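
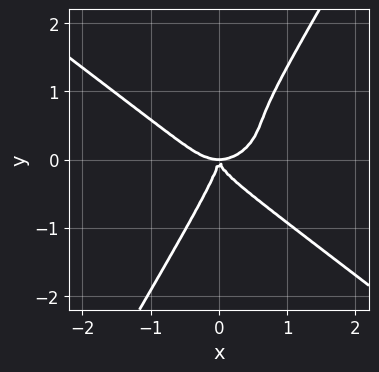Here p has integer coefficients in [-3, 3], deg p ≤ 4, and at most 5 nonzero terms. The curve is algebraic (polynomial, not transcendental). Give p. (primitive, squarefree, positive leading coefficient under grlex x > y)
2*x^4 + 3*x*y^3 - 2*y^4 - 2*x^2*y

1. The degree is 4 — no degree-3 curve has this shape.
2. From the axis intercepts and sections: one x-axis crossing is at x = 0; one y-axis crossing is at y = 0.
3. Solving for integer coefficients yields p as stated.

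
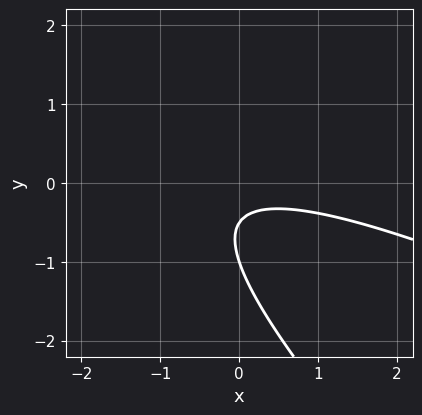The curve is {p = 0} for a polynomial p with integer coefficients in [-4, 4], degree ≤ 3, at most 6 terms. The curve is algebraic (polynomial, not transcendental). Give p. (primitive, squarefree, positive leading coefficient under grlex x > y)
x^2 + 3*x*y + 2*y^2 + 3*y + 1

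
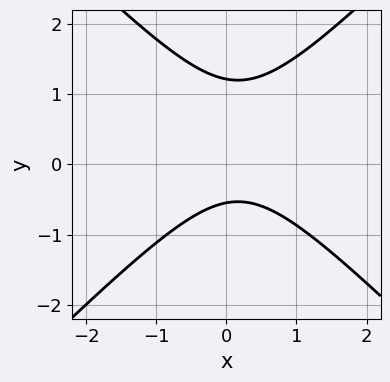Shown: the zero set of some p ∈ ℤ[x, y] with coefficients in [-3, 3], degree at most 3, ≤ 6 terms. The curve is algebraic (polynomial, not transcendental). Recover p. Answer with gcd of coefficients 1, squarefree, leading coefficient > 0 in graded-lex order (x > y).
3*x^2 - 3*y^2 - x + 2*y + 2

The degree is 2 — a generic line meets the curve in up to 2 points.
Observable constraints: the curve avoids every integer x-axis point in the box.
Solving for integer coefficients yields p as stated.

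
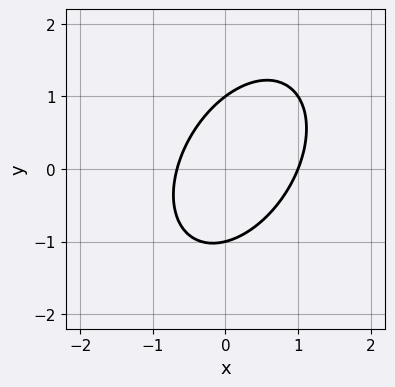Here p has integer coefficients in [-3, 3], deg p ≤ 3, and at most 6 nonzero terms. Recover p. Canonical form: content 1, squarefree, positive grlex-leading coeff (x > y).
(a) Degree: the shape is more complex than any degree-1 curve, so deg p = 2.
(b) Reading off the gridlines: the y-axis gridline crossings are at y ∈ {-1, 1}; one x-axis crossing is at x = 1.
(c) Solving for integer coefficients yields p as stated.

3*x^2 - 2*x*y + 2*y^2 - x - 2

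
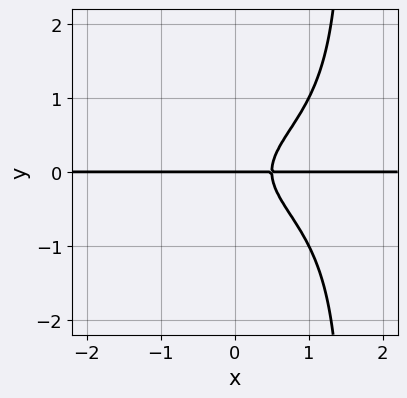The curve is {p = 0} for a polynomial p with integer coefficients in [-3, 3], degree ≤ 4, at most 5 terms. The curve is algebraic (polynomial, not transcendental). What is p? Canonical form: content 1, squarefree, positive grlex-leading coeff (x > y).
First, degree: the shape is more complex than any degree-3 curve, so deg p = 4.
Next, reading off the gridlines: it crosses the y-axis at the gridline y = 0; every point of the x-axis in the box is on the curve.
Finally, assembling these constraints gives the stated polynomial.

2*x*y^3 - 3*y^3 + 2*x*y - y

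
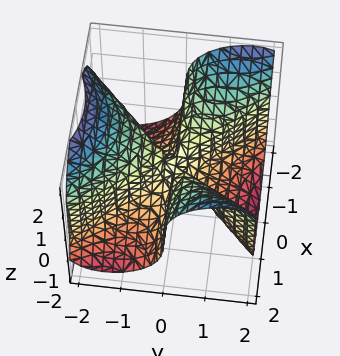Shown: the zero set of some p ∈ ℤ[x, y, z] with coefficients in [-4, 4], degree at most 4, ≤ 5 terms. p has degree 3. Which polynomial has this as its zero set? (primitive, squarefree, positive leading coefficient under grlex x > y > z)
3*x^2*y - 2*y^3 - 2*z^3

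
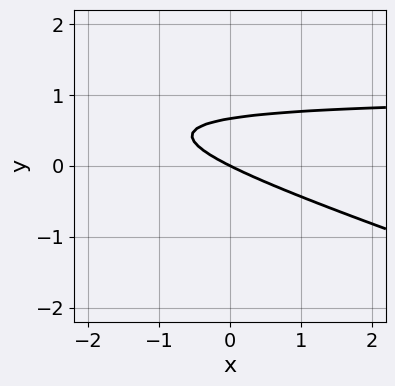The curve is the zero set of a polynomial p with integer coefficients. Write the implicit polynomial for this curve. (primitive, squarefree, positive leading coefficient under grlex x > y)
x*y + 3*y^2 - x - 2*y

(a) Degree: a generic line meets the curve in up to 2 points, so deg p = 2.
(b) Checking where it meets the axes: one y-axis crossing is at y = 0; it crosses the x-axis at the gridline x = 0.
(c) Solving for integer coefficients yields p as stated.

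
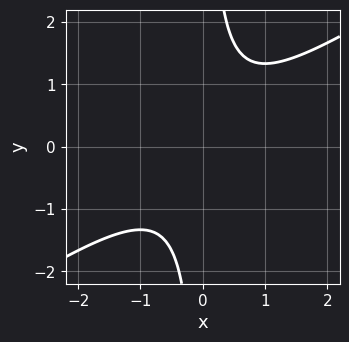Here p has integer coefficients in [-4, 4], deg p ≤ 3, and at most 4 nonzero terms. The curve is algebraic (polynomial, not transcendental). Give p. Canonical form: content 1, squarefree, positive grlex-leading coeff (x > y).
2*x^2 - 3*x*y + 2

(a) The degree is 2 — a generic line meets the curve in up to 2 points.
(b) Reading off the gridlines: the curve avoids every integer x-axis point in the box; it misses every integer gridline on the y-axis.
(c) Solving for integer coefficients yields p as stated.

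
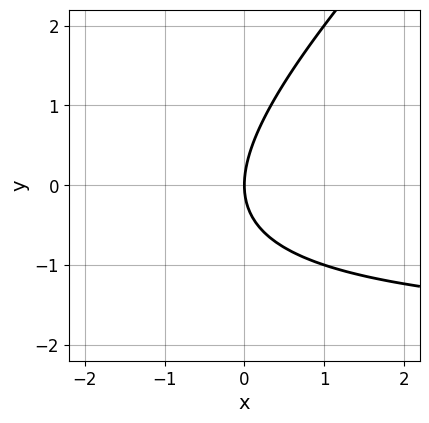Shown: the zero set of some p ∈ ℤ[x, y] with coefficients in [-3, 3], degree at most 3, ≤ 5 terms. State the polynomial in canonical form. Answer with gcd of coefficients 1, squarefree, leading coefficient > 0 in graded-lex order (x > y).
x*y - y^2 + 2*x

1. The degree is 2 — the shape is more complex than any degree-1 curve.
2. Checking where it meets the axes: it crosses the x-axis at the gridline x = 0; it meets the y-axis at y = 0 (among the integer gridlines).
3. Solving for integer coefficients yields p as stated.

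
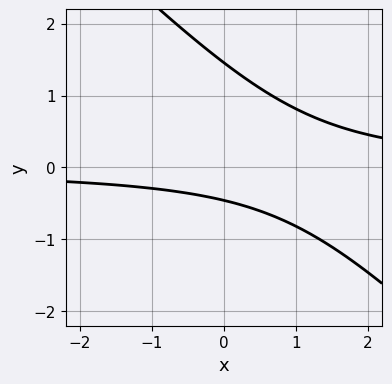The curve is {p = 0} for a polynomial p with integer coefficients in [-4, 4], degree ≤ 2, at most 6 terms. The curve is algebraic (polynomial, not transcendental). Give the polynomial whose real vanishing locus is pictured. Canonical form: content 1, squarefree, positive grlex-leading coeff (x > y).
3*x*y + 3*y^2 - 3*y - 2

First, degree: the shape is more complex than any degree-1 curve, so deg p = 2.
Next, observable constraints: it misses every integer gridline on the x-axis.
Finally, assembling these constraints gives the stated polynomial.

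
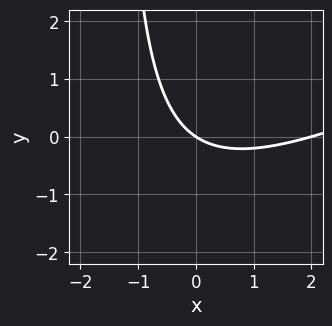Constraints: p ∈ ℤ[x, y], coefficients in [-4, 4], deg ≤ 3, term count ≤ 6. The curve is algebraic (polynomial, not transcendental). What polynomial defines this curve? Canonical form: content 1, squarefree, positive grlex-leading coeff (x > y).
x^2 - 2*x*y - 2*x - 3*y

deg p = 2. No degree-1 curve has this shape.
Reading off the gridlines: one y-axis crossing is at y = 0; the x-axis gridline crossings are at x ∈ {0, 2}.
Matching integer coefficients to the picture gives p.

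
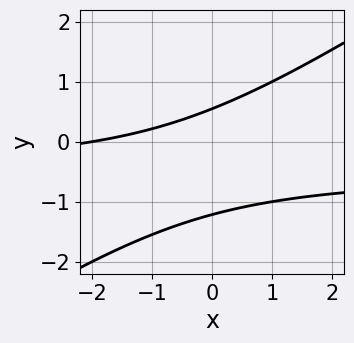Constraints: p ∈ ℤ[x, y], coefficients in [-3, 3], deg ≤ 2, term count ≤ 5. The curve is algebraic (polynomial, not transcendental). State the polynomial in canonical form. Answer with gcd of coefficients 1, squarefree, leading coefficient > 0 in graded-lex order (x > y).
Degree: the shape is more complex than any degree-1 curve, so deg p = 2.
Against the integer gridlines: it crosses the x-axis at the gridline x = -2.
Putting this together gives p.

2*x*y - 3*y^2 + x - 2*y + 2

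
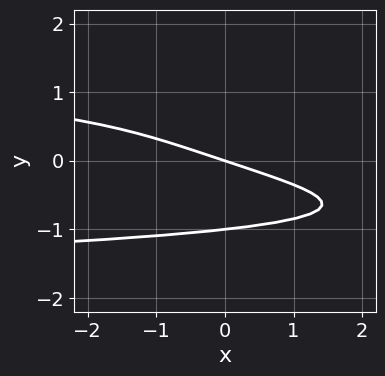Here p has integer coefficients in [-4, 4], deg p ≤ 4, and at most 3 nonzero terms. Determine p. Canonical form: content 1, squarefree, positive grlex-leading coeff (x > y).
First, degree: a generic line meets the curve in up to 4 points, so deg p = 4.
Then, reading off the gridlines: among the integer gridlines, it crosses the y-axis at y ∈ {-1, 0}; one x-axis crossing is at x = 0.
Finally, putting this together gives p.

3*y^4 + x + 3*y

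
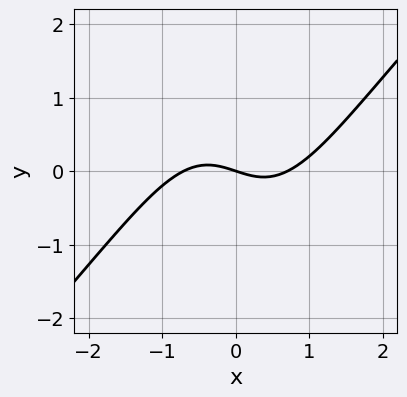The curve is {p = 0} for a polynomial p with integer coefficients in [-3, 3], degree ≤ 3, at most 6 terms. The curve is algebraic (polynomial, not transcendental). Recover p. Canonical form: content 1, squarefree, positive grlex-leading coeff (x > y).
(a) deg p = 3.
(b) Reading off the gridlines: it crosses the x-axis at the gridline x = 0; one y-axis crossing is at y = 0.
(c) Fitting integer coefficients to these (and the overall shape) gives p.

2*x^3 - 2*x^2*y - x - 3*y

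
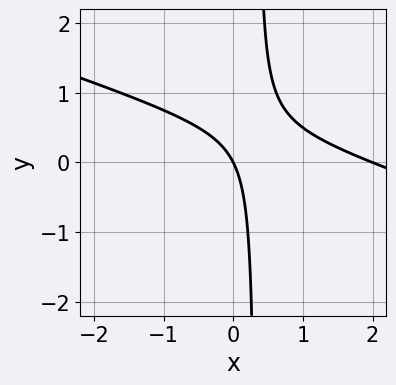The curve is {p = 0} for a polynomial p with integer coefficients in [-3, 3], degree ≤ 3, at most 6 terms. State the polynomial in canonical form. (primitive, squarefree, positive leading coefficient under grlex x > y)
x^2 + 3*x*y - 2*x - y

deg p = 2.
From the visible intercepts: it meets the y-axis at y = 0 (among the integer gridlines); among the integer gridlines, it crosses the x-axis at x ∈ {0, 2}.
Solving for integer coefficients yields p as stated.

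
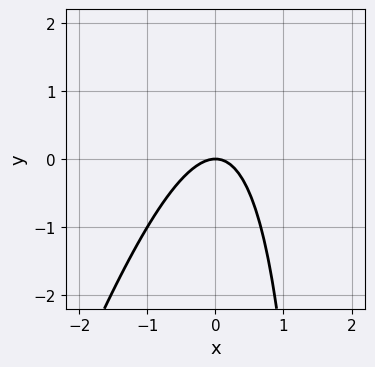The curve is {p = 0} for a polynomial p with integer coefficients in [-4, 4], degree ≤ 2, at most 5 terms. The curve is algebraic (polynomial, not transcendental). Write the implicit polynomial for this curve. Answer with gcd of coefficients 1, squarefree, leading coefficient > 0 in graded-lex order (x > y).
deg p = 2.
Checking where it meets the axes: one x-axis crossing is at x = 0; it meets the y-axis at y = 0 (among the integer gridlines).
These observations pin down the coefficients.

3*x^2 - x*y + 2*y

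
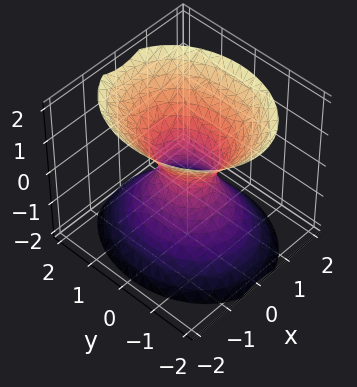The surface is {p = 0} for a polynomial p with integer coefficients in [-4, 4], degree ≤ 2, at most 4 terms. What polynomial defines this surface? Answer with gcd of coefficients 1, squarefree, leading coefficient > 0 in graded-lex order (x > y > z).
First, the degree is 2 — an hourglass — one-sheet hyperboloid; a quadric.
Then, symmetries: it's symmetric under z → −z, forcing even powers of z; mirror symmetry y ↦ −y ⇒ only even powers of y; mirror symmetry x ↦ −x ⇒ only even powers of x.
Next, from the visible intercepts: no z-intercept at any integer in the box.
Finally, the integer polynomial consistent with all of this is the stated p.

3*x^2 + 2*y^2 - 2*z^2 - 1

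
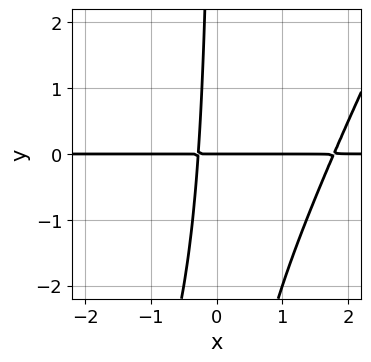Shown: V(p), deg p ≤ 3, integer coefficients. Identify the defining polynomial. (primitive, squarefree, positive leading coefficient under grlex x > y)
(a) The degree is 3 — a generic line meets the curve in up to 3 points.
(b) Observable constraints: it crosses the y-axis at the gridline y = 0; every point of the x-axis in the box is on the curve.
(c) Together with the visible shape, these determine p as stated.

2*x^2*y - x*y^2 - 3*x*y - y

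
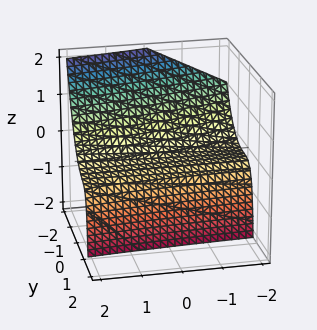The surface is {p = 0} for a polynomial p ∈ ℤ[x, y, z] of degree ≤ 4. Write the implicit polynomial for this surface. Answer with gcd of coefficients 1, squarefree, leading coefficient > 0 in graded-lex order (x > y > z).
x*y^2 - 2*y^3 + 3*y*z - 3*z - 1

First, degree: the shape is more complex than any degree-2 surface, so deg p = 3.
Then, reading off the gridlines: no x-intercept at any integer in the box.
Finally, these observations pin down the coefficients.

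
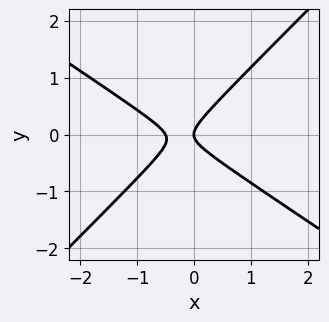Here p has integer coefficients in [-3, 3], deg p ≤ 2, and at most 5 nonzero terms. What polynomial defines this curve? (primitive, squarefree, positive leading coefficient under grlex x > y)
deg p = 2.
Checking where it meets the axes: one x-axis crossing is at x = 0; it crosses the y-axis at the gridline y = 0.
The integer polynomial consistent with all of this is the stated p.

2*x^2 + x*y - 3*y^2 + x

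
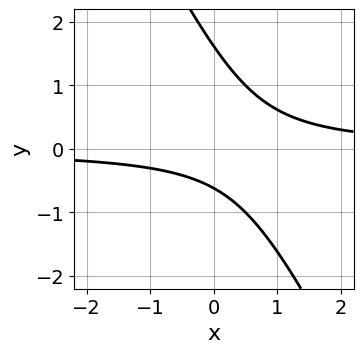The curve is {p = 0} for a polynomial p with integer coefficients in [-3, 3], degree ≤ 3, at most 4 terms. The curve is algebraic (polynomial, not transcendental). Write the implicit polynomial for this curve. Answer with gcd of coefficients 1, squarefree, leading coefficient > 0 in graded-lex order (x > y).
1. The degree is 2 — the shape is more complex than any degree-1 curve.
2. Checking where it meets the axes: it misses every integer gridline on the x-axis.
3. Solving for integer coefficients yields p as stated.

2*x*y + y^2 - y - 1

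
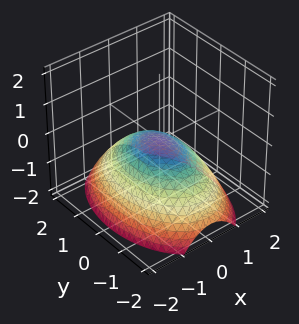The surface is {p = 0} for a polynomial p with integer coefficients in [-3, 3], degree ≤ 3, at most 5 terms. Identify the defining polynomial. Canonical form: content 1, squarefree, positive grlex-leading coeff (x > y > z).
2*x^2 + y^2 + 3*z

deg p = 2.
Symmetries: the y ↦ −y reflection is a symmetry, so y appears only in even powers; the x ↦ −x reflection is a symmetry, so x appears only in even powers.
From the visible intercepts: it meets the y-axis at y = 0 (among the integer gridlines); it crosses the x-axis at the gridline x = 0; one z-axis crossing is at z = 0.
Putting this together gives p.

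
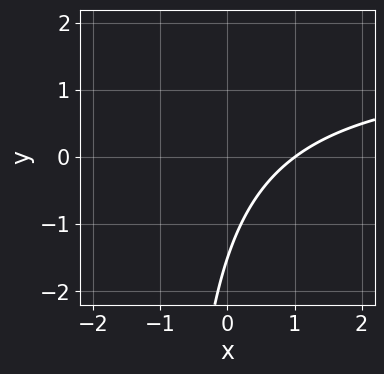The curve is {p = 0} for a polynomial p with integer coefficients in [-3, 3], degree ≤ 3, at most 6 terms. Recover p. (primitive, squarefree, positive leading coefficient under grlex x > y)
2*x*y - 3*x + 2*y + 3

First, the degree is 2 — no degree-1 curve has this shape.
Next, from the visible intercepts: it crosses the x-axis at the gridline x = 1.
Finally, together with the visible shape, these determine p as stated.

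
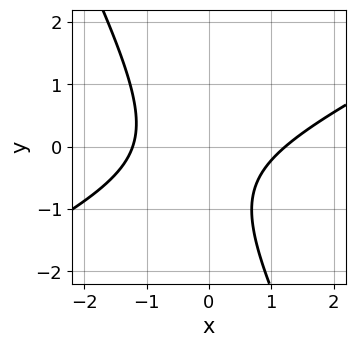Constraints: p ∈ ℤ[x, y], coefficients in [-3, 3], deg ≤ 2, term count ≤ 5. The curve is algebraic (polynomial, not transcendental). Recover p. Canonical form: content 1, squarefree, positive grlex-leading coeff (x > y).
(a) Degree: no degree-1 curve has this shape, so deg p = 2.
(b) Observable constraints: it misses every integer gridline on the y-axis.
(c) Putting this together gives p.

2*x^2 - 3*x*y - 2*y^2 - 2*y - 3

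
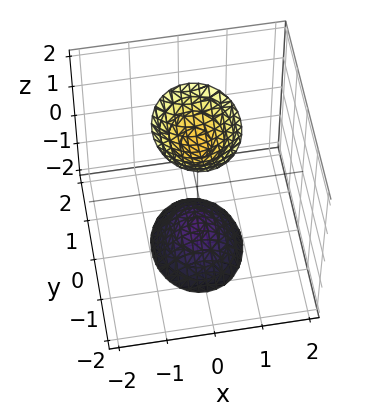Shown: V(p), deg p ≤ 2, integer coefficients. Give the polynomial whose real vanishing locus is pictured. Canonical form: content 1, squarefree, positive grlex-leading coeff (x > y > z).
3*x^2 + 2*y^2 - z^2 + 2

(a) There are 2 components.
(b) Degree: two sheets facing apart; a quadric, so deg p = 2.
(c) Symmetries: it's symmetric under y → −y, forcing even powers of y; mirror symmetry x ↦ −x ⇒ only even powers of x; mirror symmetry z ↦ −z ⇒ only even powers of z.
(d) Against the integer gridlines: it misses every integer gridline on the y-axis; it misses every integer gridline on the x-axis.
(e) Solving for integer coefficients yields p as stated.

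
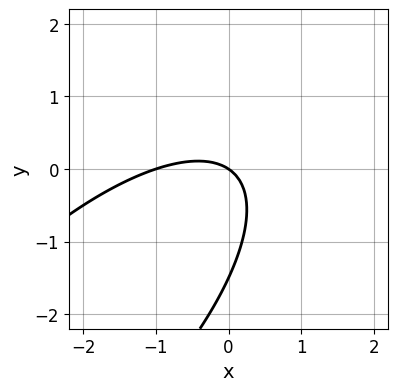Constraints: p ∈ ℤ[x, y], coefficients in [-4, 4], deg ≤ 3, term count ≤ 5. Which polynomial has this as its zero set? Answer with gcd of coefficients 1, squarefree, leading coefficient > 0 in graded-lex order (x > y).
(a) The degree is 2 — a generic line meets the curve in up to 2 points.
(b) Observable constraints: among the integer gridlines, it crosses the x-axis at x ∈ {-1, 0}; one y-axis crossing is at y = 0.
(c) Fitting integer coefficients to these (and the overall shape) gives p.

2*x^2 - 3*x*y + 2*y^2 + 2*x + 3*y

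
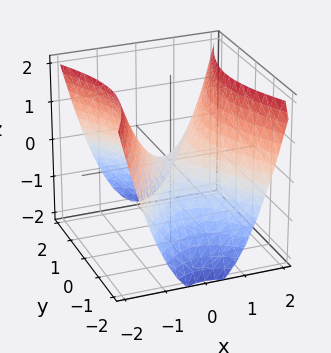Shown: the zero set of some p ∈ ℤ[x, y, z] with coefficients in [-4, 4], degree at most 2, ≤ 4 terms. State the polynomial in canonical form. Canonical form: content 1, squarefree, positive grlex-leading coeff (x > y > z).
First, deg p = 2.
Then, symmetries: the x ↦ −x reflection is a symmetry, so x appears only in even powers; it's symmetric under y → −y, forcing even powers of y.
Then, from the axis intercepts and sections: it crosses the x-axis at the gridline x = 0; it meets the y-axis at y = 0 (among the integer gridlines).
Finally, assembling these constraints gives the stated polynomial.

2*x^2 - y^2 - 2*z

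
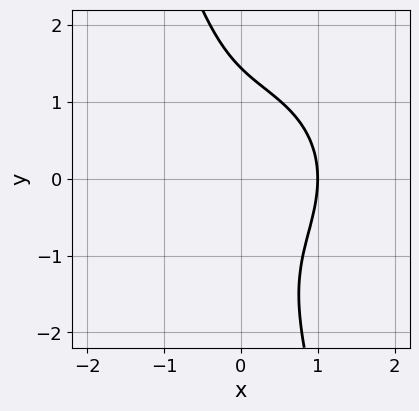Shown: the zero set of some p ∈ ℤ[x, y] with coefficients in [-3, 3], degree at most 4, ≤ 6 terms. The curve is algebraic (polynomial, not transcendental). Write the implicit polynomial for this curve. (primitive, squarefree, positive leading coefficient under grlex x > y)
The degree is 3 — a generic line meets the curve in up to 3 points.
From the visible intercepts: it meets the x-axis at x = 1 (among the integer gridlines).
These observations pin down the coefficients.

3*x^3 + 3*x*y^2 + y^3 - 3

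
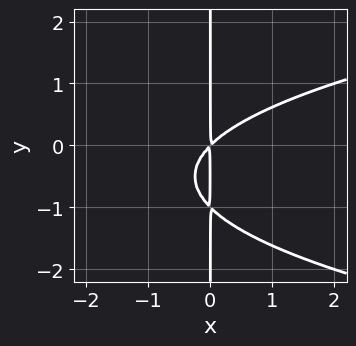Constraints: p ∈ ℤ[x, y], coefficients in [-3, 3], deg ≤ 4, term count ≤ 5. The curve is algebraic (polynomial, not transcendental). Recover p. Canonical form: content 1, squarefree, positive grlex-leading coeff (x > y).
x*y^2 - x^2 + x*y

(a) deg p = 3.
(b) From the axis intercepts and sections: every point of the y-axis in the box is on the curve.
(c) The integer polynomial consistent with all of this is the stated p.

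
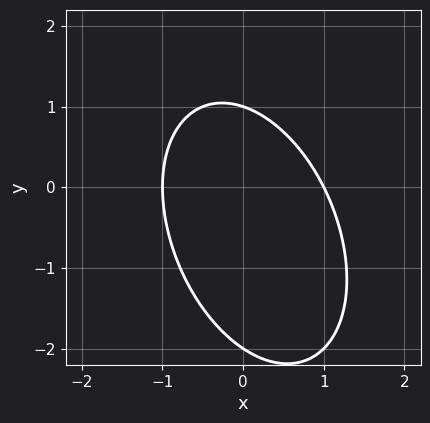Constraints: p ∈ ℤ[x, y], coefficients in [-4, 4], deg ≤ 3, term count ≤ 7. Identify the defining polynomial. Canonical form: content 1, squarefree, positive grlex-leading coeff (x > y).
1. Degree: a generic line meets the curve in up to 2 points, so deg p = 2.
2. Checking where it meets the axes: among the integer gridlines, it crosses the x-axis at x ∈ {-1, 1}; among the integer gridlines, it crosses the y-axis at y ∈ {-2, 1}.
3. These observations pin down the coefficients.

2*x^2 + x*y + y^2 + y - 2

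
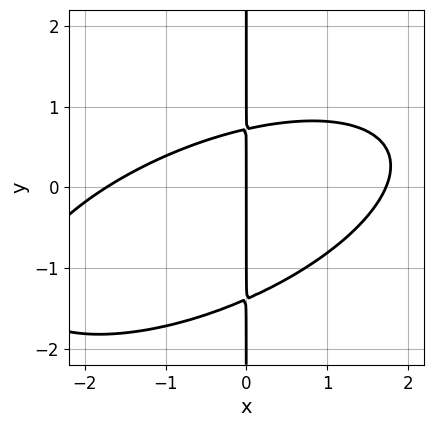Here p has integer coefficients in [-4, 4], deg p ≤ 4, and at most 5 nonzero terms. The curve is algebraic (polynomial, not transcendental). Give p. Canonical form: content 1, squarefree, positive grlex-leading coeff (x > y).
The degree is 3 — the shape is more complex than any degree-2 curve.
Checking where it meets the axes: one x-axis crossing is at x = 0; the visible y-axis segment lies entirely on the curve.
These observations pin down the coefficients.

x^3 - 2*x^2*y + 3*x*y^2 + 2*x*y - 3*x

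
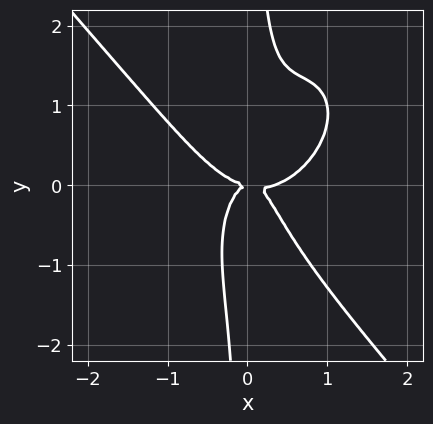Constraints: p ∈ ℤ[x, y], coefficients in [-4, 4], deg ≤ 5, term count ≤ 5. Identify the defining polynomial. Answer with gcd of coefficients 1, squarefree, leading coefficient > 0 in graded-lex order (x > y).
3*x^4 + 2*x*y^3 - x^3 - 3*x^2*y - y^2

(a) Degree: no degree-3 curve has this shape, so deg p = 4.
(b) Against the integer gridlines: it meets the y-axis at y = 0 (among the integer gridlines); one x-axis crossing is at x = 0.
(c) The integer polynomial consistent with all of this is the stated p.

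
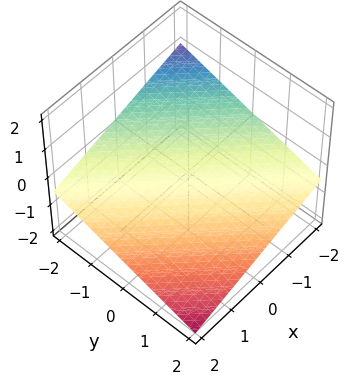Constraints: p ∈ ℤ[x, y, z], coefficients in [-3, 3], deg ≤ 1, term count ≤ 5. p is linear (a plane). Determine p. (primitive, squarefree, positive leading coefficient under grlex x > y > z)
x + y + 3*z + 2

1. Degree: the surface is flat (a plane), so deg p = 1.
2. From the axis intercepts and sections: one y-axis crossing is at y = -2; it meets the x-axis at x = -2 (among the integer gridlines).
3. Together with the visible shape, these determine p as stated.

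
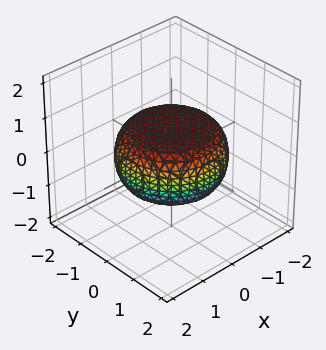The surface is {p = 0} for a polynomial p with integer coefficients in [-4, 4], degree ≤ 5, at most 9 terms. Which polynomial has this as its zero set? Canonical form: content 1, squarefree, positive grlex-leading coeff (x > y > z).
1. Degree: no degree-3 surface has this shape, so deg p = 4.
2. By symmetry, the z-axis is an axis of rotation, so x and y enter only as x² + y².
3. Checking where it meets the axes: a circular section at z = 0 has radius between 1 and 2.
4. The integer polynomial consistent with all of this is the stated p.

x^4 + 2*x^2*y^2 + y^4 - x^2 - y^2 + 3*z^2 - 2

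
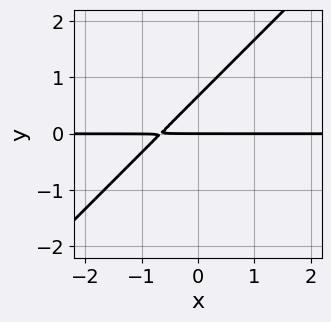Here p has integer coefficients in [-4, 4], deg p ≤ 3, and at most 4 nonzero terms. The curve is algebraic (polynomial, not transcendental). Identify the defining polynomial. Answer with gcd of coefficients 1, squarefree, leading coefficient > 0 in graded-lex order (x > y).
3*x*y - 3*y^2 + 2*y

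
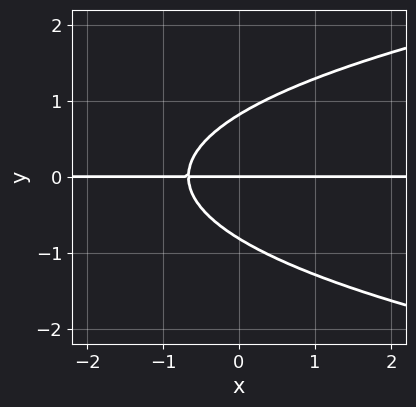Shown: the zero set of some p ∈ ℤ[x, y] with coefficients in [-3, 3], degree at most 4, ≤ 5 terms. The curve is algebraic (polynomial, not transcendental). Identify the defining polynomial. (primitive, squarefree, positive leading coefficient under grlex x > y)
deg p = 3. A generic line meets the curve in up to 3 points.
Checking where it meets the axes: one y-axis crossing is at y = 0; the visible x-axis segment lies entirely on the curve.
Fitting integer coefficients to these (and the overall shape) gives p.

3*y^3 - 3*x*y - 2*y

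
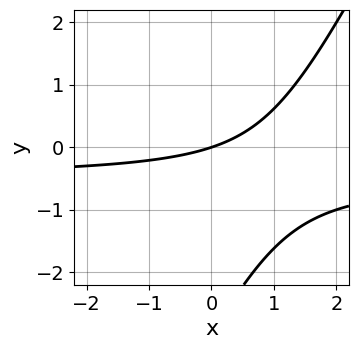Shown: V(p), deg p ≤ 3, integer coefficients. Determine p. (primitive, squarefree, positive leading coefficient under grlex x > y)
2*x*y - y^2 + x - 3*y

(a) deg p = 2. The shape is more complex than any degree-1 curve.
(b) Reading off the gridlines: it crosses the y-axis at the gridline y = 0; it meets the x-axis at x = 0 (among the integer gridlines).
(c) These observations pin down the coefficients.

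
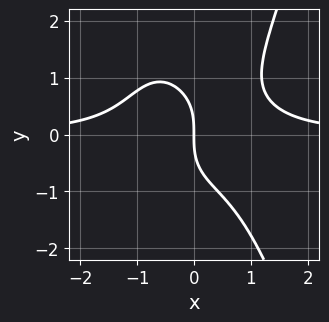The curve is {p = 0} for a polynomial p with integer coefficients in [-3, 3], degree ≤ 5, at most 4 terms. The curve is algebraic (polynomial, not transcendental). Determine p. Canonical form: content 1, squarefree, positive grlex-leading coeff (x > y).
(a) Degree: a generic line meets the curve in up to 4 points, so deg p = 4.
(b) Observable constraints: one x-axis crossing is at x = 0; it meets the y-axis at y = 0 (among the integer gridlines).
(c) Fitting integer coefficients to these (and the overall shape) gives p.

2*x^3*y - y^3 - 2*x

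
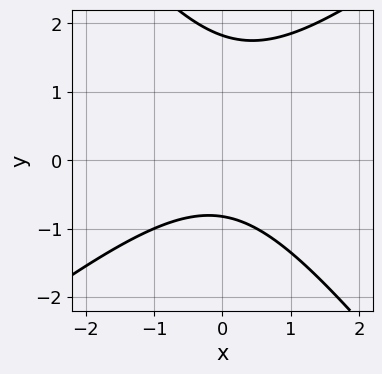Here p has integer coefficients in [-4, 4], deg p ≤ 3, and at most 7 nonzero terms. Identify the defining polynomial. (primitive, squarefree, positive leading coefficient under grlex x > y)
2*x^2 - x*y - 2*y^2 + 2*y + 3

1. Degree: a generic line meets the curve in up to 2 points, so deg p = 2.
2. From the axis intercepts and sections: no x-intercept at any integer in the box.
3. Matching integer coefficients to the picture gives p.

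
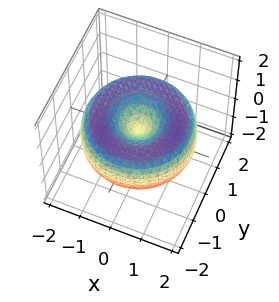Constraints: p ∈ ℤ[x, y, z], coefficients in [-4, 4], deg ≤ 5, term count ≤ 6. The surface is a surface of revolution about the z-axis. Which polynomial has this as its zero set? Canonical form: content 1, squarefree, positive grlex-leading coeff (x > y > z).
(a) Degree: the shape is more complex than any degree-3 surface, so deg p = 4.
(b) Symmetries: rotational symmetry about the z-axis ⇒ p depends on x, y only through x² + y².
(c) Observable constraints: it meets the z-axis at z = 0 (among the integer gridlines); it crosses the x-axis at the gridline x = 0.
(d) Together with the visible shape, these determine p as stated.

x^4 + 2*x^2*y^2 + y^4 - 3*x^2 - 3*y^2 + 3*z^2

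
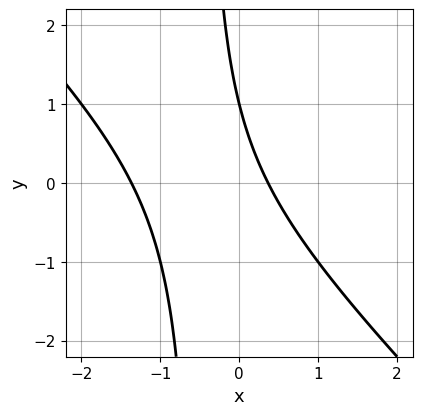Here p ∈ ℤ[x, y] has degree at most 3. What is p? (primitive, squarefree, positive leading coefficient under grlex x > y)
1. Degree: no degree-1 curve has this shape, so deg p = 2.
2. Reading off the gridlines: one y-axis crossing is at y = 1.
3. Assembling these constraints gives the stated polynomial.

2*x^2 + 2*x*y + 2*x + y - 1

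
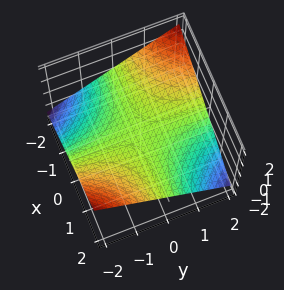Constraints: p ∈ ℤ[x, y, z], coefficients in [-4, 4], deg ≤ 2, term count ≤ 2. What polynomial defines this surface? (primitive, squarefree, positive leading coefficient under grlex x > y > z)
x*y + 3*z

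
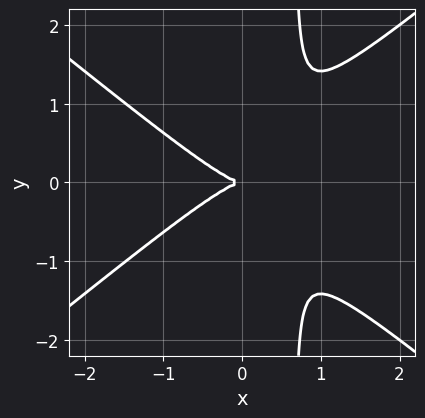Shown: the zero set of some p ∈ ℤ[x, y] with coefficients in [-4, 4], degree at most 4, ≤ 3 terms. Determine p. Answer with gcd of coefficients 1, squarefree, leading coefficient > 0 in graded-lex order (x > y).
First, deg p = 3. No degree-2 curve has this shape.
Then, symmetries: it's symmetric under y → −y, forcing even powers of y.
Next, from the axis intercepts and sections: it crosses the x-axis at the gridline x = 0; it meets the y-axis at y = 0 (among the integer gridlines).
Finally, assembling these constraints gives the stated polynomial.

2*x^3 - 3*x*y^2 + 2*y^2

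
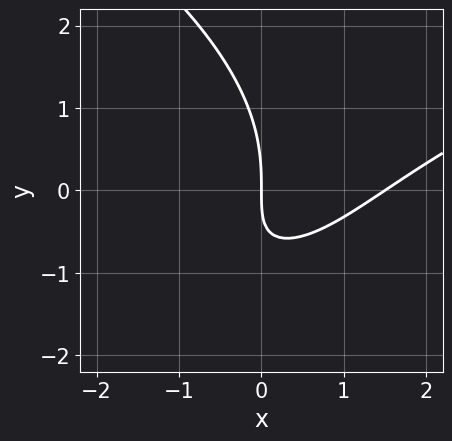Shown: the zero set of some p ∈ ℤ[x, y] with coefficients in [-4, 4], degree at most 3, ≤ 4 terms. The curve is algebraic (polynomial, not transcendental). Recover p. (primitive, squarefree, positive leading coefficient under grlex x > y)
deg p = 3.
Reading off the gridlines: it meets the y-axis at y = 0 (among the integer gridlines); it meets the x-axis at x = 0 (among the integer gridlines).
Fitting integer coefficients to these (and the overall shape) gives p.

y^3 - 2*x^2 + 3*x*y + 3*x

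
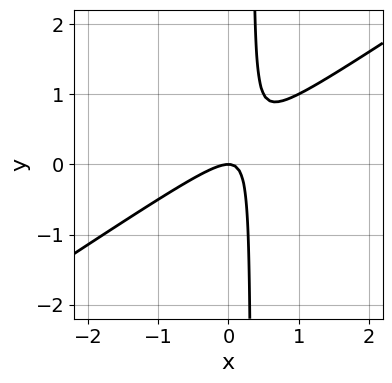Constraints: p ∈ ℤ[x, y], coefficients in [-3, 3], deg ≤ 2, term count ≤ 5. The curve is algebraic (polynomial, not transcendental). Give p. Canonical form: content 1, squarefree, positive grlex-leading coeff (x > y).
2*x^2 - 3*x*y + y

(a) The degree is 2 — the shape is more complex than any degree-1 curve.
(b) From the axis intercepts and sections: one y-axis crossing is at y = 0; it meets the x-axis at x = 0 (among the integer gridlines).
(c) Fitting integer coefficients to these (and the overall shape) gives p.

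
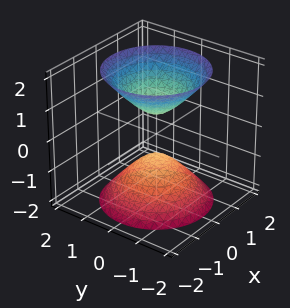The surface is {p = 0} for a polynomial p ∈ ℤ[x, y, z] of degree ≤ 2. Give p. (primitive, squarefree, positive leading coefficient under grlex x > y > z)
The picture has 2 separate pieces. Treating them together as one polynomial.
deg p = 2. Two sheets facing apart; a quadric.
Symmetry: the z-axis is an axis of rotation, so x and y enter only as x² + y²; it's symmetric under z → −z, forcing even powers of z.
Observable constraints: no y-intercept at any integer in the box; a circular section at z = 2 has radius between 1 and 2.
The integer polynomial consistent with all of this is the stated p.

3*x^2 + 3*y^2 - 2*z^2 + 1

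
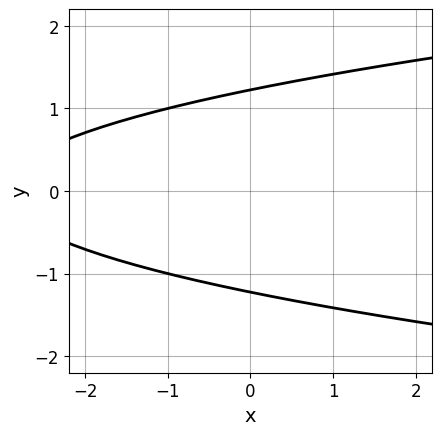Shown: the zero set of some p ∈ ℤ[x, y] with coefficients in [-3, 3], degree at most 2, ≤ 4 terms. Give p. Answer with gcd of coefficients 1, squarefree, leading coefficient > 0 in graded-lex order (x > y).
2*y^2 - x - 3

(a) Degree: a generic line meets the curve in up to 2 points, so deg p = 2.
(b) Symmetries: it's symmetric under y → −y, forcing even powers of y.
(c) Observable constraints: the curve avoids every integer x-axis point in the box.
(d) The integer polynomial consistent with all of this is the stated p.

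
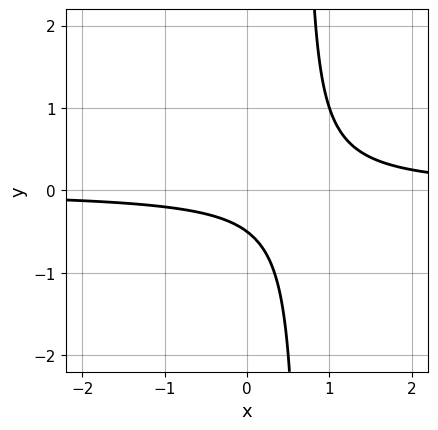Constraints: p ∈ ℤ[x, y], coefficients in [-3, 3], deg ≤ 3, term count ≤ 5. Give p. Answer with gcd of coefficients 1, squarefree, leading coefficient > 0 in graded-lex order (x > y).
3*x*y - 2*y - 1

Degree: a generic line meets the curve in up to 2 points, so deg p = 2.
Against the integer gridlines: the curve avoids every integer x-axis point in the box.
These observations pin down the coefficients.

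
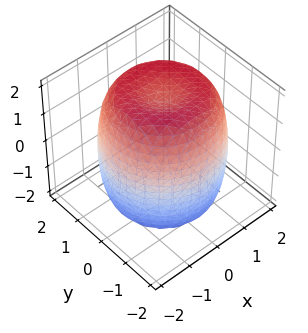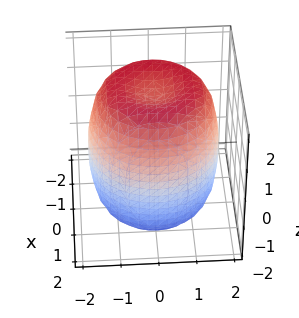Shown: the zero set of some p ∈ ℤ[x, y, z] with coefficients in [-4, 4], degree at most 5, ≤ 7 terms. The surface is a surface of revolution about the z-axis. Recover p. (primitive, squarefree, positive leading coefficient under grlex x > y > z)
x^4 + 2*x^2*y^2 + y^4 - 2*x^2 - 2*y^2 + z^2 - 3

1. The degree is 4 — a generic line meets the surface in up to 4 points.
2. Symmetries: every cross-section ⟂ z is a circle, so x, y appear only via x² + y².
3. From the axis intercepts and sections: a circular section at z = 0 has radius between 1 and 2.
4. These observations pin down the coefficients.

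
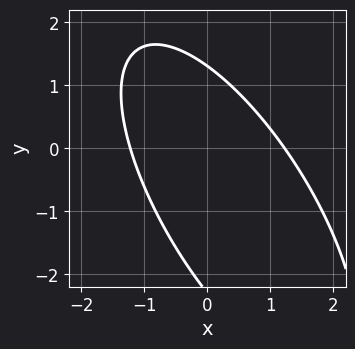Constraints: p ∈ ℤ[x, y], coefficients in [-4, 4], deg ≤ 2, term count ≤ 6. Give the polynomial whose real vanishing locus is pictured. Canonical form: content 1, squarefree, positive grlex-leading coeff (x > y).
2*x^2 + 2*x*y + y^2 + y - 3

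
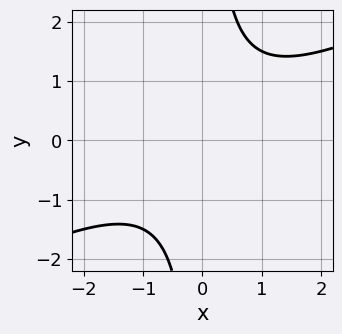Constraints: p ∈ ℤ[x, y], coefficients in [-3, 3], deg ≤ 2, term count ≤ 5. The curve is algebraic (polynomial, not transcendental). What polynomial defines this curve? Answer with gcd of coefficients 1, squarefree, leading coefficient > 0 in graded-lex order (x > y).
First, the degree is 2 — a generic line meets the curve in up to 2 points.
Then, observable constraints: no y-intercept at any integer in the box; it misses every integer gridline on the x-axis.
Finally, together with the visible shape, these determine p as stated.

x^2 - 2*x*y + 2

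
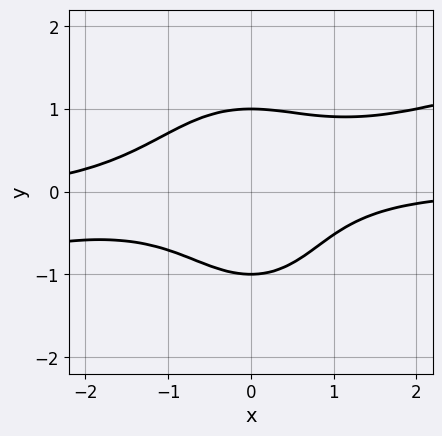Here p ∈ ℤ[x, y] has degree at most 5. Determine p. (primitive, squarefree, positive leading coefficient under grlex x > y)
1. Degree: the shape is more complex than any degree-3 curve, so deg p = 4.
2. Observable constraints: it misses every integer gridline on the x-axis; among the integer gridlines, it crosses the y-axis at y ∈ {-1, 1}.
3. Matching integer coefficients to the picture gives p.

x^3*y - 3*x^2*y^2 - 2*y^4 + x^2*y + 2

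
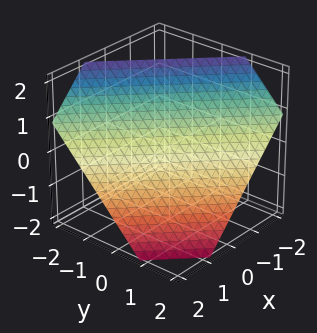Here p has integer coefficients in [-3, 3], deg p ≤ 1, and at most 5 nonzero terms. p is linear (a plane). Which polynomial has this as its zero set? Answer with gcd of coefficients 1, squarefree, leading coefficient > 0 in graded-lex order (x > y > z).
The degree is 1 — every cross-section is a straight line — this is a plane.
Solving for integer coefficients yields p as stated.

3*x + 3*y + 3*z - 2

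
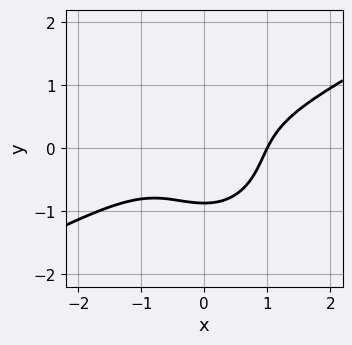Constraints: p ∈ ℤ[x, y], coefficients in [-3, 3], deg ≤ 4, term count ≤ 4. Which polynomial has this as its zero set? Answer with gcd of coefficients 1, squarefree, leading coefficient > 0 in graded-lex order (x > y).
2*x^3 - 3*x^2*y - 3*y^3 - 2

1. Degree: no degree-2 curve has this shape, so deg p = 3.
2. From the axis intercepts and sections: one x-axis crossing is at x = 1.
3. These observations pin down the coefficients.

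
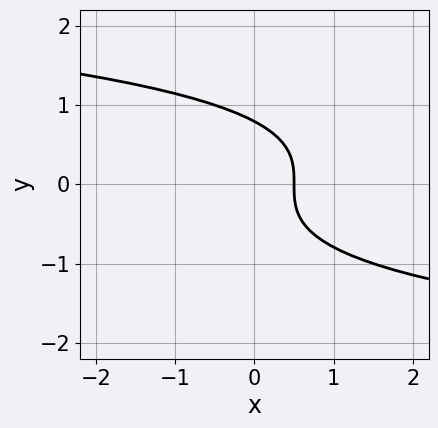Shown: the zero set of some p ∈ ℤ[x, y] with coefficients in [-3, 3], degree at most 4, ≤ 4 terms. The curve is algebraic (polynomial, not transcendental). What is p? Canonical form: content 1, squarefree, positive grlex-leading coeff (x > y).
(a) deg p = 3.
(b) The integer polynomial consistent with all of this is the stated p.

2*y^3 + 2*x - 1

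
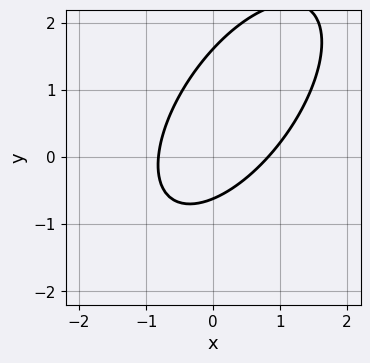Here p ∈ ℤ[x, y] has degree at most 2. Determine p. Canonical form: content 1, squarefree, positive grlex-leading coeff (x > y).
3*x^2 - 3*x*y + 2*y^2 - 2*y - 2

First, degree: the shape is more complex than any degree-1 curve, so deg p = 2.
Finally, putting this together gives p.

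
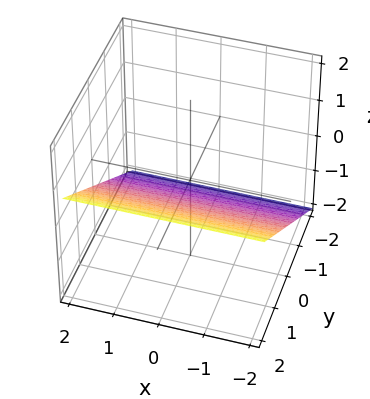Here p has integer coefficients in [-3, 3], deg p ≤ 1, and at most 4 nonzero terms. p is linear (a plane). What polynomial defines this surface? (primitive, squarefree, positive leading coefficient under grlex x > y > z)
2*y - 3*z - 2

Degree: the surface is flat (a plane), so deg p = 1.
Checking where it meets the axes: it crosses the y-axis at the gridline y = 1; the surface avoids every integer x-axis point in the box.
The integer polynomial consistent with all of this is the stated p.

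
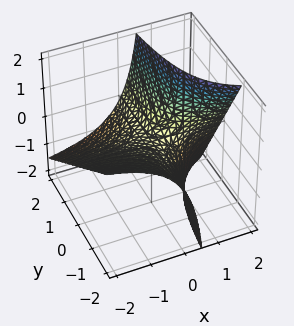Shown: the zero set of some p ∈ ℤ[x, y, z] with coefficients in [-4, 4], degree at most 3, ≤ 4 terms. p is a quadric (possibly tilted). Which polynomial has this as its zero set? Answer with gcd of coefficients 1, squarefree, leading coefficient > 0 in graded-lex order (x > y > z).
x*y + x*z - z

deg p = 2. A generic line meets the surface in up to 2 points.
Against the integer gridlines: one z-axis crossing is at z = 0; every point of the y-axis in the box is on the surface.
Solving for integer coefficients yields p as stated. Check: (-2, 0, 0) on the x-axis lies on the surface, and p(-2, 0, 0) = 0. ✓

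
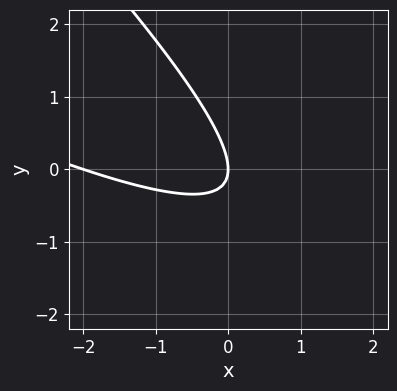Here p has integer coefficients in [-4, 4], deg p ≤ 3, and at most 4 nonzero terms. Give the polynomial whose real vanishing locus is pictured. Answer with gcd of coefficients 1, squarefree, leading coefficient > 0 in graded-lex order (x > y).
(a) Degree: a generic line meets the curve in up to 2 points, so deg p = 2.
(b) From the visible intercepts: one y-axis crossing is at y = 0; among the integer gridlines, it crosses the x-axis at x ∈ {-2, 0}.
(c) These observations pin down the coefficients.

x^2 + 3*x*y + 2*y^2 + 2*x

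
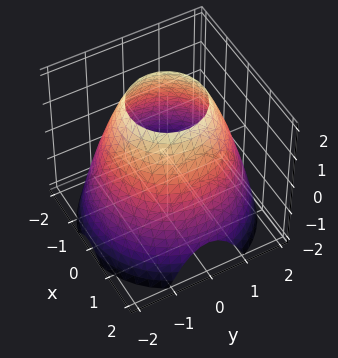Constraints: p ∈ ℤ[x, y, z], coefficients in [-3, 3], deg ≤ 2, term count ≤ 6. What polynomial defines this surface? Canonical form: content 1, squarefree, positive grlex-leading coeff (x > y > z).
The degree is 2 — no degree-1 surface has this shape.
By symmetry, the z-axis is an axis of rotation, so x and y enter only as x² + y².
Observable constraints: a circular section at z = 1 has radius between 1 and 2; the surface avoids every integer z-axis point in the box.
Putting this together gives p.

x^2 + y^2 + z - 3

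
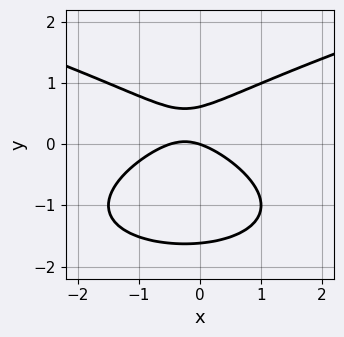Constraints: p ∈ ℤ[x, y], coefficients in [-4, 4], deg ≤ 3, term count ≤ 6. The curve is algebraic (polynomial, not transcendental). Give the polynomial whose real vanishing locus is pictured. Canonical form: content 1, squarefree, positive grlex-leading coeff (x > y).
First, deg p = 3. No degree-2 curve has this shape.
Then, from the axis intercepts and sections: one x-axis crossing is at x = 0; it crosses the y-axis at the gridline y = 0.
Finally, assembling these constraints gives the stated polynomial.

3*y^3 - 2*x^2 + 3*y^2 - x - 3*y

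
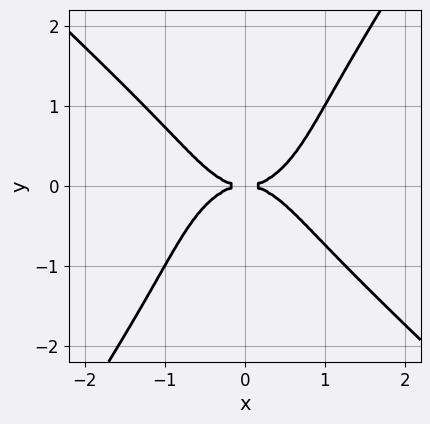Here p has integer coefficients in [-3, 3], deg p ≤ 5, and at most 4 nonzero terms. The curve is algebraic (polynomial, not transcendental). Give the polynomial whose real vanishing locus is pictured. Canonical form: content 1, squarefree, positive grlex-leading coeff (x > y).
3*x^4 + 2*x*y^3 - 2*y^4 - 3*y^2

deg p = 4.
Observable constraints: one y-axis crossing is at y = 0; it meets the x-axis at x = 0 (among the integer gridlines).
Solving for integer coefficients yields p as stated.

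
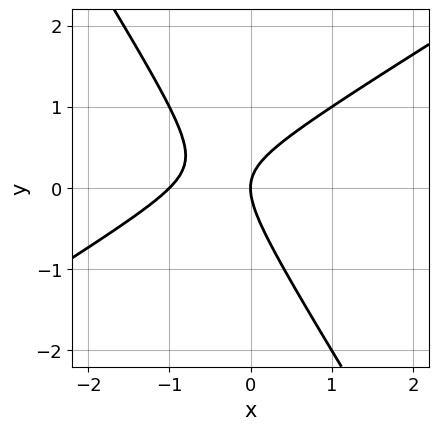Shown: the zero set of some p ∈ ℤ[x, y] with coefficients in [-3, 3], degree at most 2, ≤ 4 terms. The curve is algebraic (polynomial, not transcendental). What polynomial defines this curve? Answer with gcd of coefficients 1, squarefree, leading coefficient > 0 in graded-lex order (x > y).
x^2 - x*y - y^2 + x

Degree: a generic line meets the curve in up to 2 points, so deg p = 2.
Checking where it meets the axes: the x-axis gridline crossings are at x ∈ {-1, 0}; one y-axis crossing is at y = 0.
These observations pin down the coefficients.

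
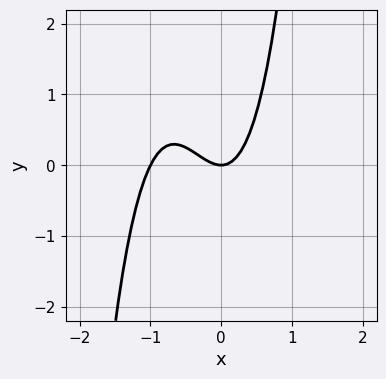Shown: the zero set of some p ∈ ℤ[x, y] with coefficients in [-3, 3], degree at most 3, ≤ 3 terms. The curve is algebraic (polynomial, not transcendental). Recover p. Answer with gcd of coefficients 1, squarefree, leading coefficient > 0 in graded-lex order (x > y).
2*x^3 + 2*x^2 - y

Degree: the shape is more complex than any degree-2 curve, so deg p = 3.
Reading off the gridlines: the x-axis gridline crossings are at x ∈ {-1, 0}; one y-axis crossing is at y = 0.
These observations pin down the coefficients.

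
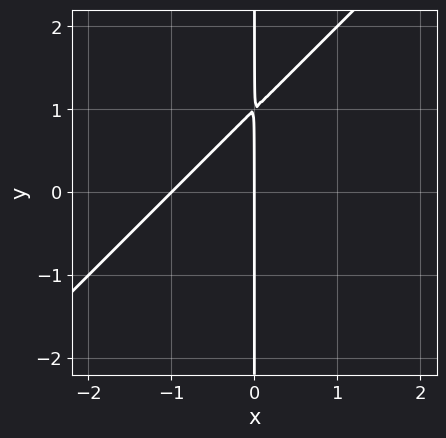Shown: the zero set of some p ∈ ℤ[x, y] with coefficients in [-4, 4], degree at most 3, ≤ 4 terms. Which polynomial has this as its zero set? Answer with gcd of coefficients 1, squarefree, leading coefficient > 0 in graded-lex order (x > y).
x^2 - x*y + x

(a) deg p = 2.
(b) Reading off the gridlines: the visible y-axis segment lies entirely on the curve; the x-axis gridline crossings are at x ∈ {-1, 0}.
(c) Together with the visible shape, these determine p as stated.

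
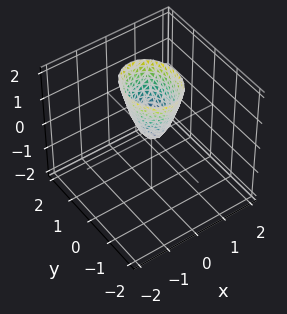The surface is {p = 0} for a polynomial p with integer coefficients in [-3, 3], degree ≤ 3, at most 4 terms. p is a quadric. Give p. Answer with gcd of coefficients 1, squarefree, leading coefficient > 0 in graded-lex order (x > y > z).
3*x^2 + 2*y^2 - z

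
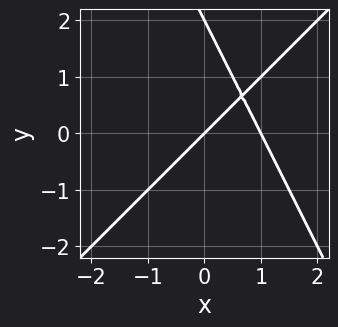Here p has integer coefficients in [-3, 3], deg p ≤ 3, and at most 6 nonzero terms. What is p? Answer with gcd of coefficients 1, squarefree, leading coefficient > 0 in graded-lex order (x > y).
2*x^2 - x*y - y^2 - 2*x + 2*y

(a) The degree is 2 — no degree-1 curve has this shape.
(b) Observable constraints: among the integer gridlines, it crosses the x-axis at x ∈ {0, 1}; the y-axis gridline crossings are at y ∈ {0, 2}.
(c) Together with the visible shape, these determine p as stated.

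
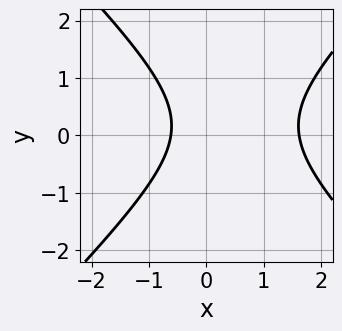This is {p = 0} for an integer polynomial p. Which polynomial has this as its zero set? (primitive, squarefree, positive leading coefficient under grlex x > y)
3*x^2 - 3*y^2 - 3*x + y - 3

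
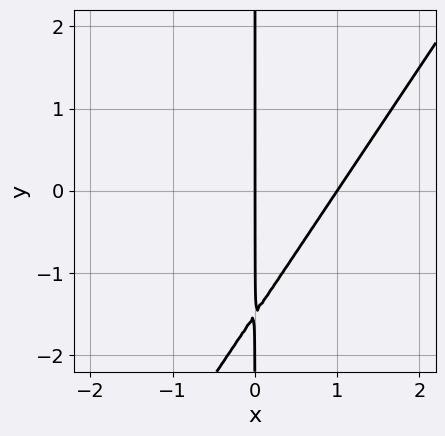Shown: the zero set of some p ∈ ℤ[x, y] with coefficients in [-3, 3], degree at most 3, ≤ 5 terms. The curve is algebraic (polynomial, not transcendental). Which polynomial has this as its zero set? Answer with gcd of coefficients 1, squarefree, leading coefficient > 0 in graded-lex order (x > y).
3*x^2 - 2*x*y - 3*x

First, deg p = 2. The shape is more complex than any degree-1 curve.
Next, observable constraints: among the integer gridlines, it crosses the x-axis at x ∈ {0, 1}; the visible y-axis segment lies entirely on the curve.
Finally, together with the visible shape, these determine p as stated.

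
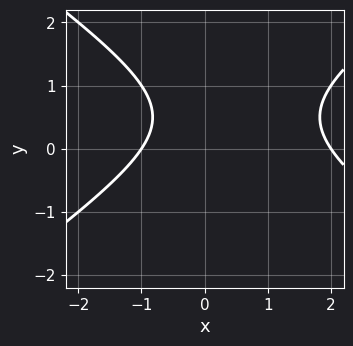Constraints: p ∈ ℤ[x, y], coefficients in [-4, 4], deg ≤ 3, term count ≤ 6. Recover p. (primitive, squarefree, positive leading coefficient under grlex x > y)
x^2 - 2*y^2 - x + 2*y - 2

1. deg p = 2.
2. From the visible intercepts: the x-axis gridline crossings are at x ∈ {-1, 2}; no y-intercept at any integer in the box.
3. Solving for integer coefficients yields p as stated.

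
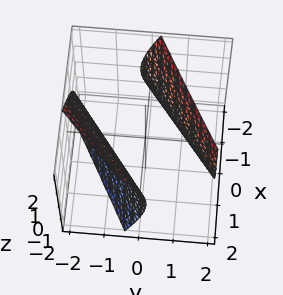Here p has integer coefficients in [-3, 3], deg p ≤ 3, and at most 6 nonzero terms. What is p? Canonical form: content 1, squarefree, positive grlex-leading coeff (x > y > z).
1. There are 2 components.
2. deg p = 2.
3. Observable constraints: the surface avoids every integer z-axis point in the box.
4. Matching integer coefficients to the picture gives p.

x^2 - 3*x*y + 2*y^2 + y*z - z^2 - 3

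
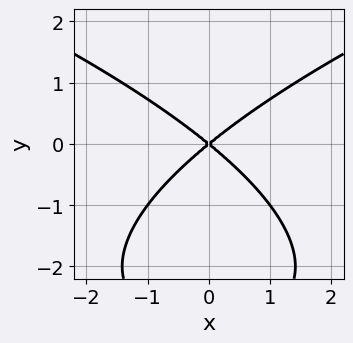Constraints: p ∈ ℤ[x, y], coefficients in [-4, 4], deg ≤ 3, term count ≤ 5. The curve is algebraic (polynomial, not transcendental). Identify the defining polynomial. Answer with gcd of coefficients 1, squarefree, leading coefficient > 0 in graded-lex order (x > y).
y^3 - 2*x^2 + 3*y^2

First, deg p = 3.
Next, symmetries: mirror symmetry x ↦ −x ⇒ only even powers of x.
Next, checking where it meets the axes: it crosses the y-axis at the gridline y = 0; it meets the x-axis at x = 0 (among the integer gridlines).
Finally, solving for integer coefficients yields p as stated.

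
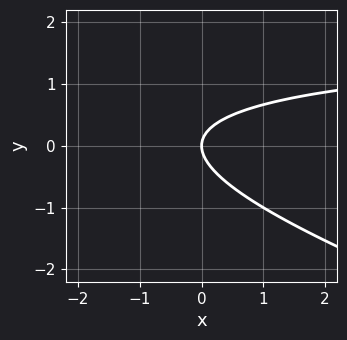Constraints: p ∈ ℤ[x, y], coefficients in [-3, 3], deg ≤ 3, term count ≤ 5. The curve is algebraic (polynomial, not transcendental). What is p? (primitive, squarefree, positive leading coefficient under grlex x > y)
First, deg p = 2. No degree-1 curve has this shape.
Then, against the integer gridlines: it crosses the x-axis at the gridline x = 0; it meets the y-axis at y = 0 (among the integer gridlines).
Finally, putting this together gives p.

x*y + 3*y^2 - 2*x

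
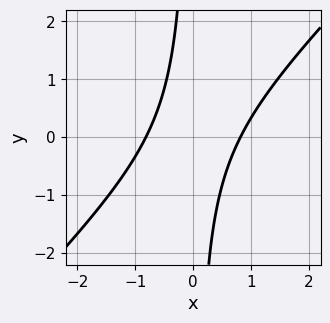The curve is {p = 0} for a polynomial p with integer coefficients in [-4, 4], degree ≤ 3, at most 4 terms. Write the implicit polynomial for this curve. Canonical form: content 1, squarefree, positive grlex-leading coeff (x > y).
3*x^2 - 3*x*y - 2

1. deg p = 2. A generic line meets the curve in up to 2 points.
2. Checking where it meets the axes: no y-intercept at any integer in the box.
3. Fitting integer coefficients to these (and the overall shape) gives p.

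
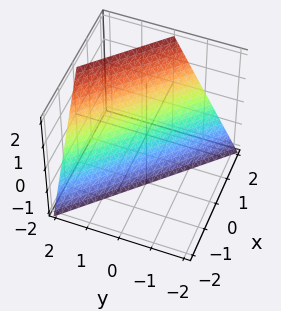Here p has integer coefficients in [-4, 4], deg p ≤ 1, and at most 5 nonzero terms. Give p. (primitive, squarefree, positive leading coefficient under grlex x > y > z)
2*x + 2*y - z - 2

(a) The degree is 1 — every cross-section is a straight line — this is a plane.
(b) Checking where it meets the axes: it meets the y-axis at y = 1 (among the integer gridlines); one z-axis crossing is at z = -2; it crosses the x-axis at the gridline x = 1.
(c) Together with the visible shape, these determine p as stated.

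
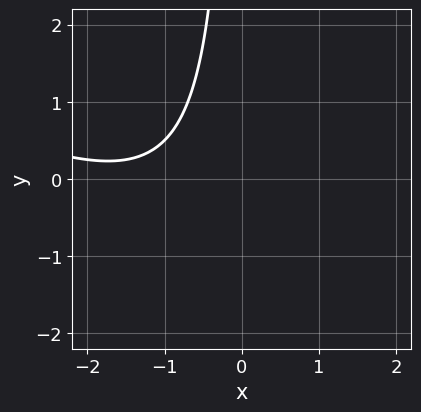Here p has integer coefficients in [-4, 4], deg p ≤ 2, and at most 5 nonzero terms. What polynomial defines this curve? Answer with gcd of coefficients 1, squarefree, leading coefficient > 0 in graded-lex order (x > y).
x^2 + 2*x*y + 3*x + 3

(a) Degree: a generic line meets the curve in up to 2 points, so deg p = 2.
(b) Checking where it meets the axes: no x-intercept at any integer in the box; it misses every integer gridline on the y-axis.
(c) Putting this together gives p.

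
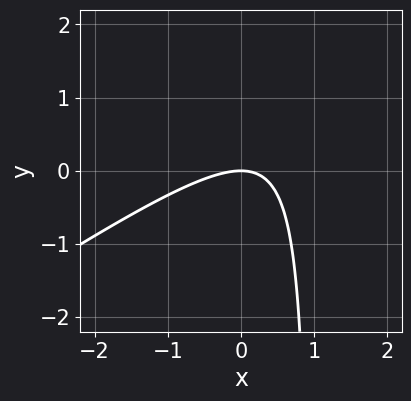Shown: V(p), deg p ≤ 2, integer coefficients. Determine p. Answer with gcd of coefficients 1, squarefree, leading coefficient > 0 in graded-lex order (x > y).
2*x^2 - 3*x*y + 3*y

(a) deg p = 2. A generic line meets the curve in up to 2 points.
(b) Against the integer gridlines: one x-axis crossing is at x = 0; it meets the y-axis at y = 0 (among the integer gridlines).
(c) Matching integer coefficients to the picture gives p.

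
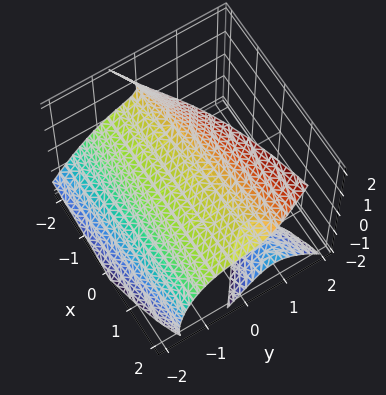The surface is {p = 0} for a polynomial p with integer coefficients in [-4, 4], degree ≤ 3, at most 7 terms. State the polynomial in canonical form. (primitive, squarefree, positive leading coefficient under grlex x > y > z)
x*z^2 - 2*y^3 - 3*y*z + 3*z - 1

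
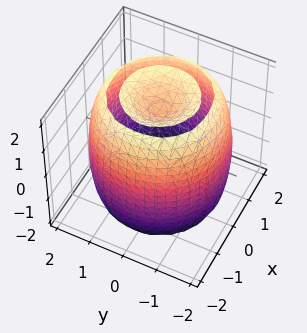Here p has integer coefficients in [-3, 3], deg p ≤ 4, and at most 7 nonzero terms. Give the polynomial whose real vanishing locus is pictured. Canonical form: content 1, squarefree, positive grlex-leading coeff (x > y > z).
x^4 + 2*x^2*y^2 + y^4 - 3*x^2 - 3*y^2 + z^2 - 2

(a) The picture has 2 separate pieces.
(b) deg p = 4.
(c) Symmetries: the surface is invariant under rotation about z: p = q(x² + y², z).
(d) From the axis intercepts and sections: a circular section at z = 2 has radius exactly 1.
(e) The integer polynomial consistent with all of this is the stated p.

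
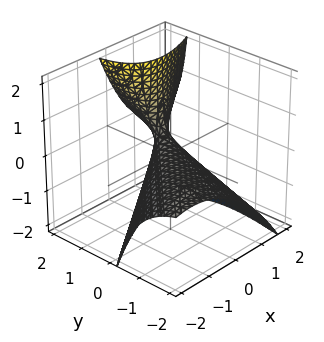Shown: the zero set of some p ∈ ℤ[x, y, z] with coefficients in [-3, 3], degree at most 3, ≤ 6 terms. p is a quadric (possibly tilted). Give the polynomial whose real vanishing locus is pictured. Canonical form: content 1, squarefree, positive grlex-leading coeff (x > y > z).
2*x^2 - 3*x*y + y^2 - 3*y*z + 3*z

The degree is 2 — a generic line meets the surface in up to 2 points.
From the visible intercepts: one y-axis crossing is at y = 0; one x-axis crossing is at x = 0; it meets the z-axis at z = 0 (among the integer gridlines).
Fitting integer coefficients to these (and the overall shape) gives p.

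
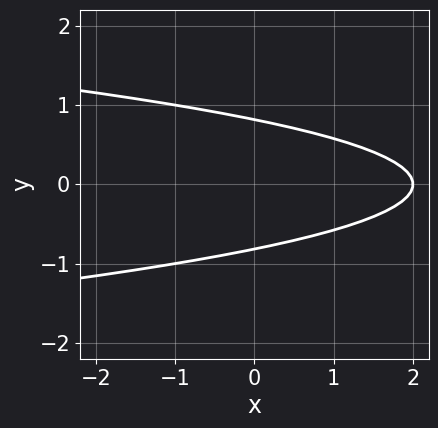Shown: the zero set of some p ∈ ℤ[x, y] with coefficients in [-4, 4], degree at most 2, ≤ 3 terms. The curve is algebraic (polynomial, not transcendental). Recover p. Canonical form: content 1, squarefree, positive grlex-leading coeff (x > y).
3*y^2 + x - 2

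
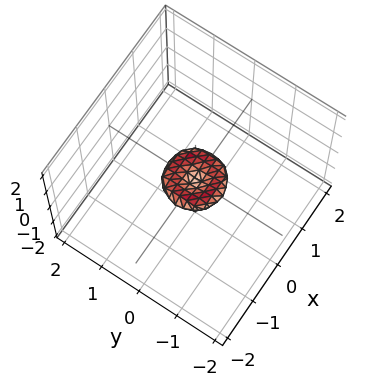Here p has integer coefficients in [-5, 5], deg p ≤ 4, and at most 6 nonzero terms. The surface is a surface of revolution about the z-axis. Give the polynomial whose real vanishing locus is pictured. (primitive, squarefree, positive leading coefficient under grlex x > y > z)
First, degree: the shape is more complex than any degree-3 surface, so deg p = 4.
Next, symmetry: the surface is invariant under rotation about z: p = q(x² + y², z).
Next, reading off the gridlines: a circular section at z = 0 has radius between 0 and 1; one y-axis crossing is at y = 0; one z-axis crossing is at z = 0; it crosses the x-axis at the gridline x = 0.
Finally, fitting integer coefficients to these (and the overall shape) gives p.

2*x^4 + 4*x^2*y^2 + 2*y^4 - x^2 - y^2 + 3*z^2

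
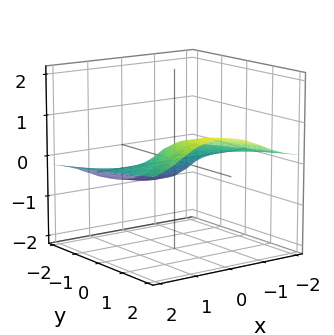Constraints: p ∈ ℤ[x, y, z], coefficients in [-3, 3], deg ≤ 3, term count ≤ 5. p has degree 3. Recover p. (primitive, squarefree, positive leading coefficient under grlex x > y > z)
2*x^2*z - x*z^2 + 3*z^3 - y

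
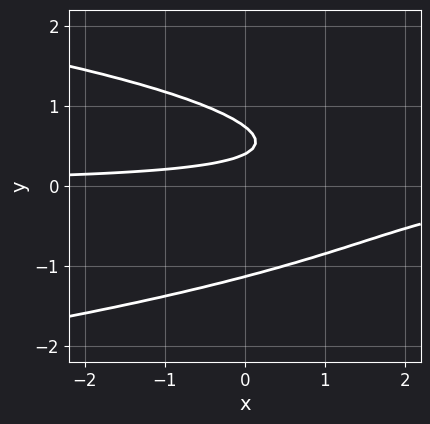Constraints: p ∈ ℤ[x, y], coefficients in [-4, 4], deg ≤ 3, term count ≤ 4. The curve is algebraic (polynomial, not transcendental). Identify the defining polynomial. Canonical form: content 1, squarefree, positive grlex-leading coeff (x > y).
1. The degree is 3 — a generic line meets the curve in up to 3 points.
2. Reading off the gridlines: it misses every integer gridline on the x-axis.
3. The integer polynomial consistent with all of this is the stated p.

3*y^3 + 2*x*y - 3*y + 1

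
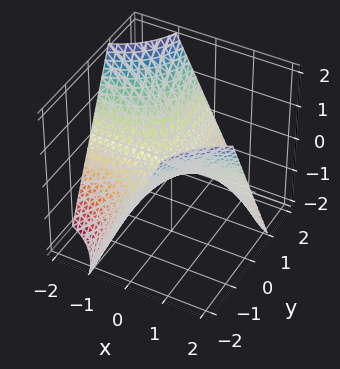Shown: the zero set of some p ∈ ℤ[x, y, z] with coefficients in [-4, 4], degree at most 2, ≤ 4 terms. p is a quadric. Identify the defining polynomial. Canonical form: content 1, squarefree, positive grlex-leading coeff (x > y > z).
x*y + z

Degree: a hyperbolic paraboloid; a quadric, so deg p = 2.
Against the integer gridlines: every point of the x-axis in the box is on the surface; it meets the z-axis at z = 0 (among the integer gridlines).
Solving for integer coefficients yields p as stated.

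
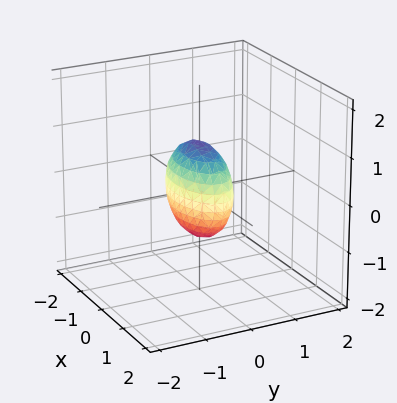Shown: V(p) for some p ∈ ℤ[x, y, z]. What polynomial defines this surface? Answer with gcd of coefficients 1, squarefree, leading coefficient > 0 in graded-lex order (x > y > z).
Degree: bounded and convex; a quadric, so deg p = 2.
Symmetries: mirror symmetry y ↦ −y ⇒ only even powers of y; mirror symmetry z ↦ −z ⇒ only even powers of z; it's symmetric under x → −x, forcing even powers of x.
From the visible intercepts: the x-axis gridline crossings are at x ∈ {-1, 1}; the z-axis gridline crossings are at z ∈ {-1, 1}.
Solving for integer coefficients yields p as stated.

x^2 + 3*y^2 + z^2 - 1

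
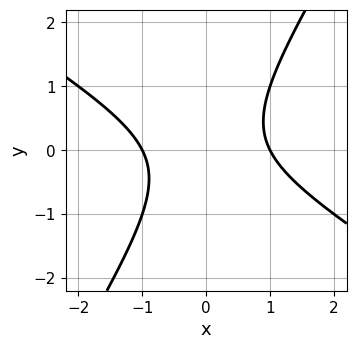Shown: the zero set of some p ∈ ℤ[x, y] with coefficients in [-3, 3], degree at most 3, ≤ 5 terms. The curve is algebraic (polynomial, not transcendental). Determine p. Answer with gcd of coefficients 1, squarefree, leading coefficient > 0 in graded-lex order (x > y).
x^2 + x*y - y^2 - 1

1. The degree is 2 — the shape is more complex than any degree-1 curve.
2. From the axis intercepts and sections: the x-axis gridline crossings are at x ∈ {-1, 1}; no y-intercept at any integer in the box.
3. Assembling these constraints gives the stated polynomial.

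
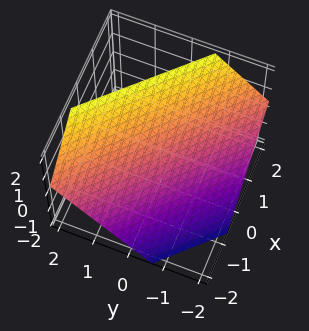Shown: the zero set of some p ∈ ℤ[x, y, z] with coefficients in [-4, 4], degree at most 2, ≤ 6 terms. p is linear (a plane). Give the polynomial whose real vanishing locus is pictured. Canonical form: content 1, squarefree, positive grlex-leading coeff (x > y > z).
3*x + 3*y - 3*z + 2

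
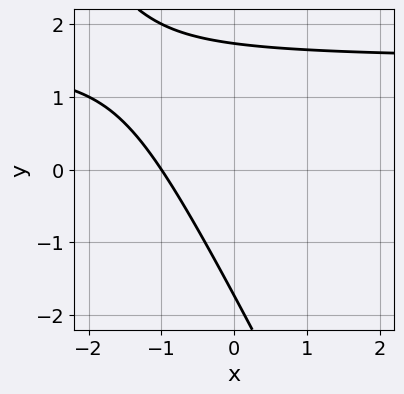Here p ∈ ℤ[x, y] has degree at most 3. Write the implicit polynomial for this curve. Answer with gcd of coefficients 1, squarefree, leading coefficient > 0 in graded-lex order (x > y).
1. deg p = 2.
2. Checking where it meets the axes: it crosses the x-axis at the gridline x = -1.
3. These observations pin down the coefficients.

2*x*y + y^2 - 3*x - 3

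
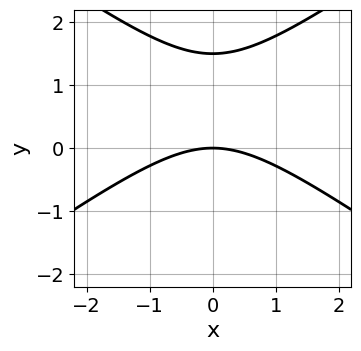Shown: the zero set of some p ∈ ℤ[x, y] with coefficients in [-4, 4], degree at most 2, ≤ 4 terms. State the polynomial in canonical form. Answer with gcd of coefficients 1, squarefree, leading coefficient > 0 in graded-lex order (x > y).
x^2 - 2*y^2 + 3*y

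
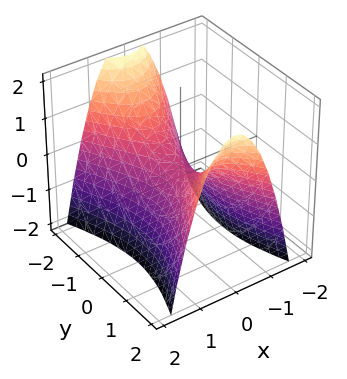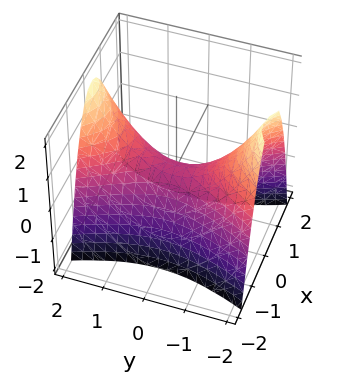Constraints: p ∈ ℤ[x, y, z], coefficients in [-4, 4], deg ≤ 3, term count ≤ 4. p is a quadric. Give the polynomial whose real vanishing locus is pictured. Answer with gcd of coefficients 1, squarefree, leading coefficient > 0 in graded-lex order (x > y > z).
3*x^2 - y^2 + 2*z

First, the degree is 2 — a hyperbolic paraboloid; a quadric.
Next, symmetries: the y ↦ −y reflection is a symmetry, so y appears only in even powers; the x ↦ −x reflection is a symmetry, so x appears only in even powers.
Next, checking where it meets the axes: it meets the y-axis at y = 0 (among the integer gridlines); it crosses the z-axis at the gridline z = 0; it meets the x-axis at x = 0 (among the integer gridlines).
Finally, putting this together gives p.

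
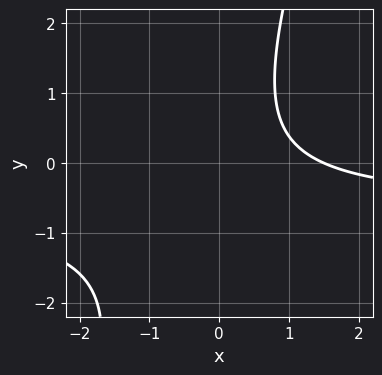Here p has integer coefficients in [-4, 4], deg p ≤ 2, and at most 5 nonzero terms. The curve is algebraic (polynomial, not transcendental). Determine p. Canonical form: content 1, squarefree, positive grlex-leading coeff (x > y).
3*x*y - y^2 + 2*x - 3

The degree is 2 — no degree-1 curve has this shape.
Reading off the gridlines: it misses every integer gridline on the y-axis.
The integer polynomial consistent with all of this is the stated p.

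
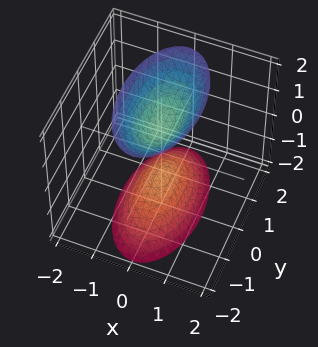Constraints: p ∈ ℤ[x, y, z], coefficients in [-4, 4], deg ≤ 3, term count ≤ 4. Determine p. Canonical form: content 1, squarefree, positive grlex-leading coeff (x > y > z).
3*x^2 + y^2 - z^2 + 1

1. I count 2 distinct pieces.
2. Degree: two separate bowl-shaped sheets opening away from each other; a quadric, so deg p = 2.
3. Symmetries: the y ↦ −y reflection is a symmetry, so y appears only in even powers; it's symmetric under x → −x, forcing even powers of x; mirror symmetry z ↦ −z ⇒ only even powers of z.
4. Against the integer gridlines: the surface avoids every integer y-axis point in the box; the surface avoids every integer x-axis point in the box.
5. Putting this together gives p.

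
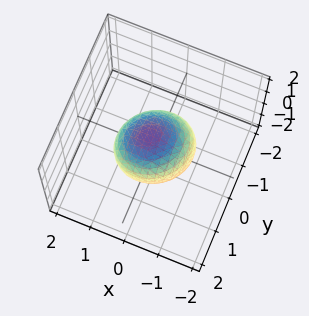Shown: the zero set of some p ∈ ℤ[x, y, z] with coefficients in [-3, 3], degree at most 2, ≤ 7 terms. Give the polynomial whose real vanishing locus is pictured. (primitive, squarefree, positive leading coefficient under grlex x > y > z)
First, the degree is 2 — a generic line meets the surface in up to 2 points.
Next, checking where it meets the axes: among the integer gridlines, it crosses the z-axis at z ∈ {-1, 1}; among the integer gridlines, it crosses the x-axis at x ∈ {-1, 1}; the y-axis gridline crossings are at y ∈ {-1, 1}.
Finally, fitting integer coefficients to these (and the overall shape) gives p.

3*x^2 - x*y - x*z + 3*y^2 + 3*z^2 - 3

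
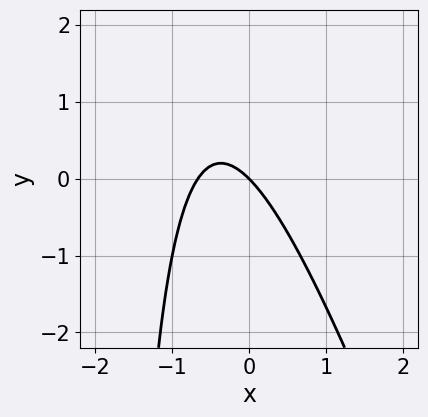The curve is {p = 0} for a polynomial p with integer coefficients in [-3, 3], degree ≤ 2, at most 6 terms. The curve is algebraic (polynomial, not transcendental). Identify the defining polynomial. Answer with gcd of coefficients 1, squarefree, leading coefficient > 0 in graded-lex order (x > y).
3*x^2 + x*y + 2*x + 2*y

(a) Degree: no degree-1 curve has this shape, so deg p = 2.
(b) Checking where it meets the axes: one x-axis crossing is at x = 0; it crosses the y-axis at the gridline y = 0.
(c) Together with the visible shape, these determine p as stated.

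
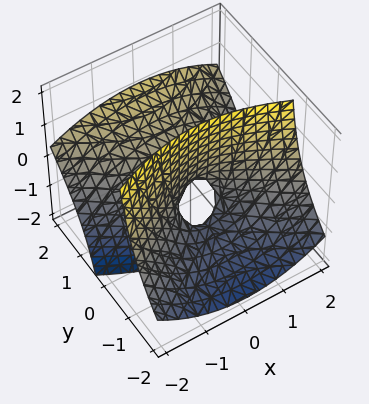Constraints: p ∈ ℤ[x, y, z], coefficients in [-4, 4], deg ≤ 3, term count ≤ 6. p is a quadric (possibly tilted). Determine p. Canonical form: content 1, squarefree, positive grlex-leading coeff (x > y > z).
x^2 - 2*y^2 + 3*y*z + z

deg p = 2. A generic line meets the surface in up to 2 points.
Against the integer gridlines: one y-axis crossing is at y = 0; it meets the z-axis at z = 0 (among the integer gridlines); one x-axis crossing is at x = 0.
Together with the visible shape, these determine p as stated.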